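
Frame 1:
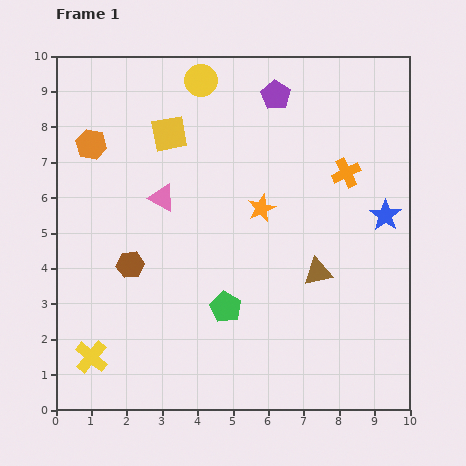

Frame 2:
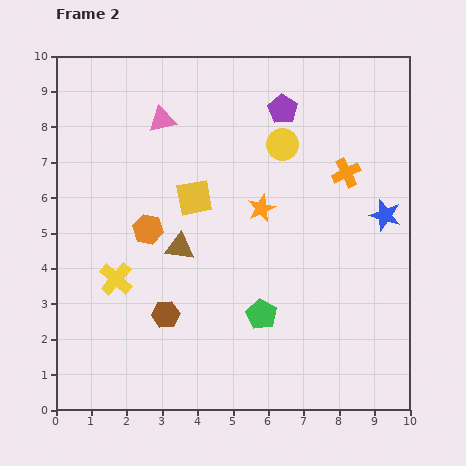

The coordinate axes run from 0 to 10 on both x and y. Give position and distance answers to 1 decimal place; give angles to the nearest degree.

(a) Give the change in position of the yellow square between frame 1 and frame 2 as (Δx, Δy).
(0.7, -1.8)

The yellow square was at (3.2, 7.8) in frame 1 and (3.9, 6.0) in frame 2.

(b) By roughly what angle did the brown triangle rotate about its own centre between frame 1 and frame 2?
18° clockwise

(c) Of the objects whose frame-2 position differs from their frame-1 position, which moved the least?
the purple pentagon

(moved 0.4)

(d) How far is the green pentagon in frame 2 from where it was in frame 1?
1.0

The green pentagon moved from (4.8, 2.9) to (5.8, 2.7), a distance of √(1.0² + 0.2²) ≈ 1.0.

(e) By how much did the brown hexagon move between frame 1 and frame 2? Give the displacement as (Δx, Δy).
(1.0, -1.4)

The brown hexagon was at (2.1, 4.1) in frame 1 and (3.1, 2.7) in frame 2.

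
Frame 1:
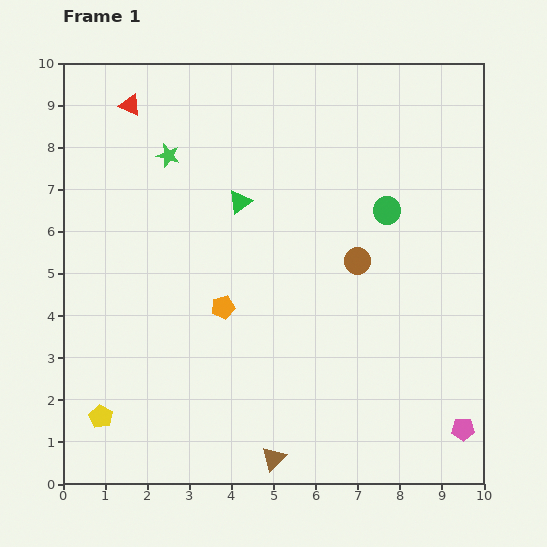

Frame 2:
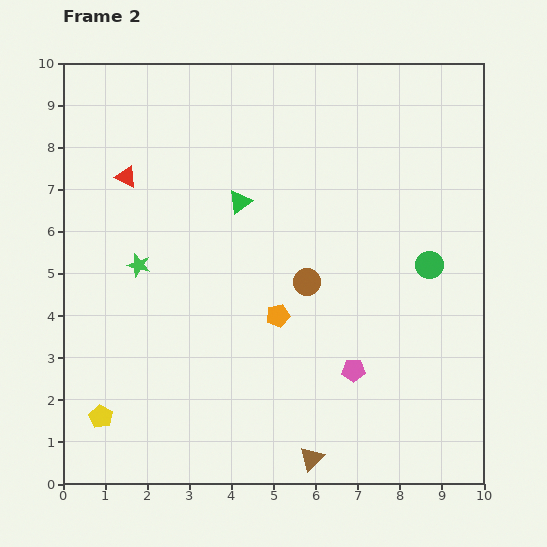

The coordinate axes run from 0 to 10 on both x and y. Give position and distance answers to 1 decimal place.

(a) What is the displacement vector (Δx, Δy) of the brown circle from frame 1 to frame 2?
(-1.2, -0.5)

The brown circle was at (7.0, 5.3) in frame 1 and (5.8, 4.8) in frame 2.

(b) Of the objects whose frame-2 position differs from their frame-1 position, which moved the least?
the brown triangle

(moved 0.9)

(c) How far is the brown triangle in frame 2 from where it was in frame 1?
0.9

The brown triangle moved from (5.0, 0.6) to (5.9, 0.6), a distance of √(0.9² + 0.0²) ≈ 0.9.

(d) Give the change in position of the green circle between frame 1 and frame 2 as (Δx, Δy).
(1.0, -1.3)

The green circle was at (7.7, 6.5) in frame 1 and (8.7, 5.2) in frame 2.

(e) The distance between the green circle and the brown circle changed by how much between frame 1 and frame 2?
+1.5

Distance in frame 1: 1.4. Distance in frame 2: 2.9.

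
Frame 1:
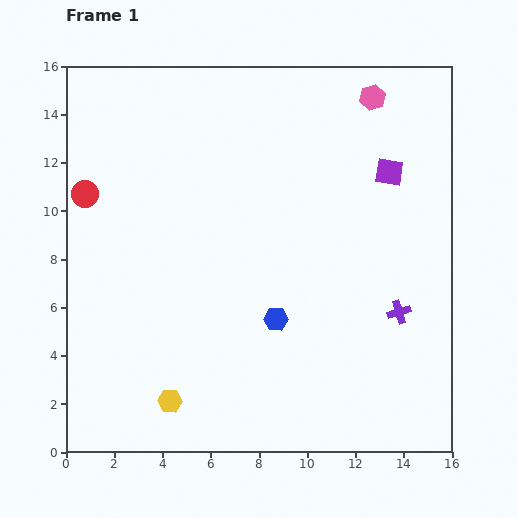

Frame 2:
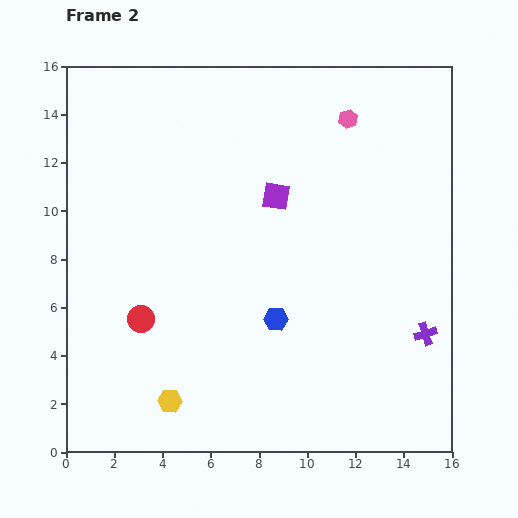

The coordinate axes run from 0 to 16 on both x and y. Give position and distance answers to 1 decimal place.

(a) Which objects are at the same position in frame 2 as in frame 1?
the yellow hexagon, the blue hexagon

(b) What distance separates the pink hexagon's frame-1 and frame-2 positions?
1.3

The pink hexagon moved from (12.7, 14.7) to (11.7, 13.8), a distance of √(1.0² + 0.9²) ≈ 1.3.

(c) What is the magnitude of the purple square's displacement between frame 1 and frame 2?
4.8

The purple square moved from (13.4, 11.6) to (8.7, 10.6), a distance of √(4.7² + 1.0²) ≈ 4.8.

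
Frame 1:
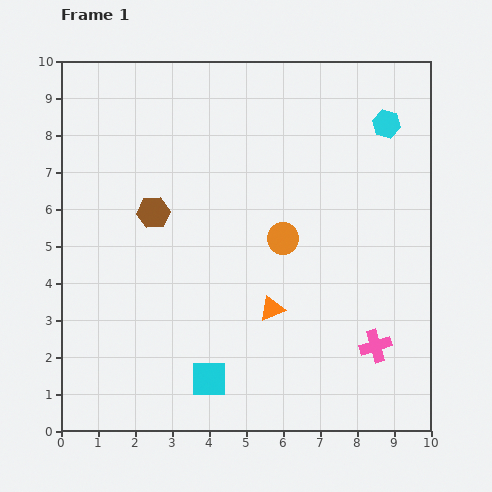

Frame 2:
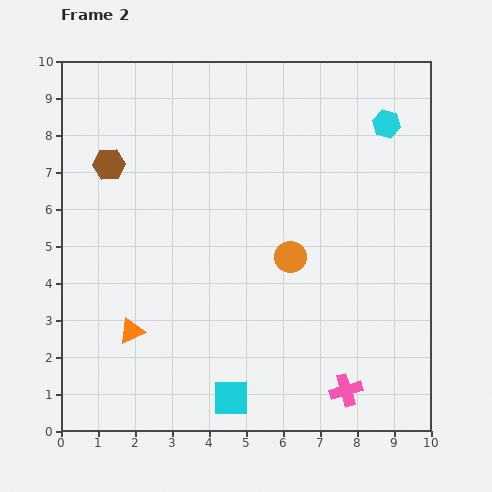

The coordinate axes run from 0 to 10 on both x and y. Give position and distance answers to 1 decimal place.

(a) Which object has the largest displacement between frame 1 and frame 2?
the orange triangle

(moved 3.8; next 1.8)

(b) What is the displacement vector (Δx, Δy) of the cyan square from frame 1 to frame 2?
(0.6, -0.5)

The cyan square was at (4.0, 1.4) in frame 1 and (4.6, 0.9) in frame 2.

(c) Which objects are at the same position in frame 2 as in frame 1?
the cyan hexagon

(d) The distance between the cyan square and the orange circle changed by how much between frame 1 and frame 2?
-0.2

Distance in frame 1: 4.3. Distance in frame 2: 4.1.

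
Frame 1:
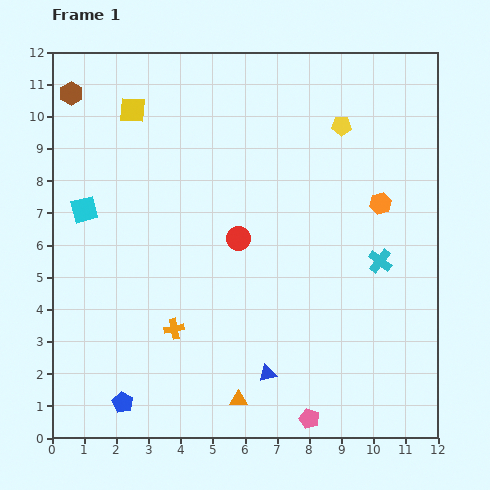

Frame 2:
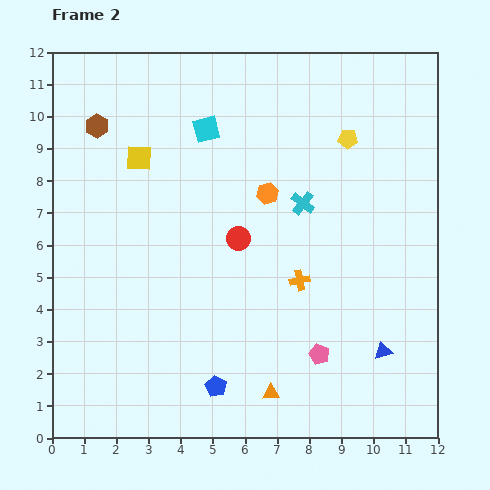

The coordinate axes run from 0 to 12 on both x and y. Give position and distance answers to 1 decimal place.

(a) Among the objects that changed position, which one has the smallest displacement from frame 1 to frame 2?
the yellow pentagon

(moved 0.4)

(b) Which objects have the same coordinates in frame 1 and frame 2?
the red circle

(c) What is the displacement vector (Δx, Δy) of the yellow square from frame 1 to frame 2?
(0.2, -1.5)

The yellow square was at (2.5, 10.2) in frame 1 and (2.7, 8.7) in frame 2.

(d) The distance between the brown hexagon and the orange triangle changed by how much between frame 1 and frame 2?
-0.9

Distance in frame 1: 10.8. Distance in frame 2: 9.9.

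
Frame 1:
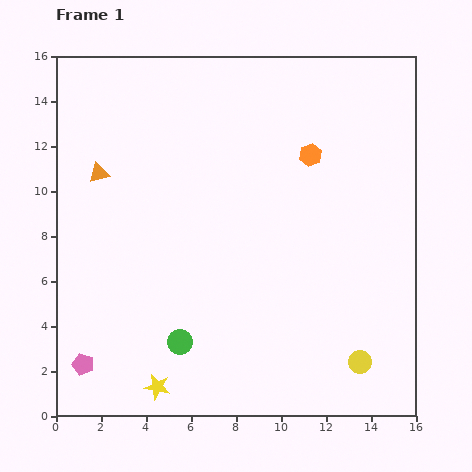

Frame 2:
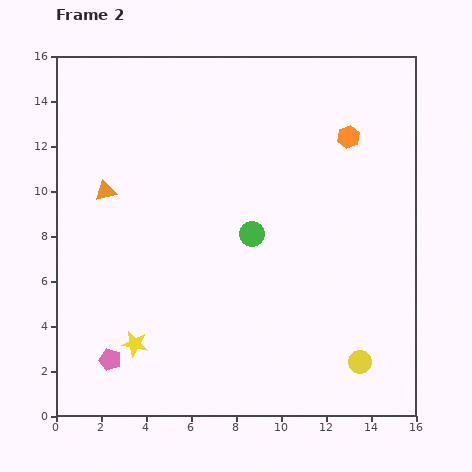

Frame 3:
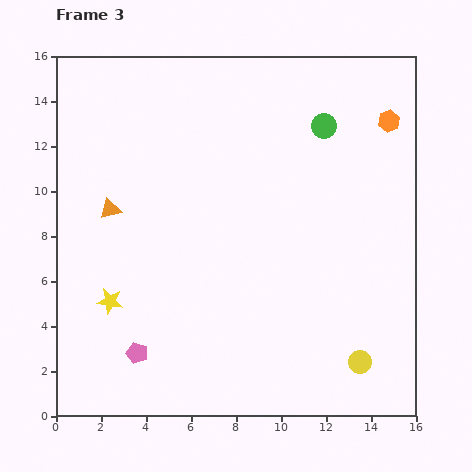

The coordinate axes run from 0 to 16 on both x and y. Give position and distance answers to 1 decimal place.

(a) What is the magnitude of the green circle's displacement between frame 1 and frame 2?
5.8

The green circle moved from (5.5, 3.3) to (8.7, 8.1), a distance of √(3.2² + 4.8²) ≈ 5.8.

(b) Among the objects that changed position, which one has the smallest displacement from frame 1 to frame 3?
the orange triangle

(moved 1.7)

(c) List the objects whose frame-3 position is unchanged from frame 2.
the yellow circle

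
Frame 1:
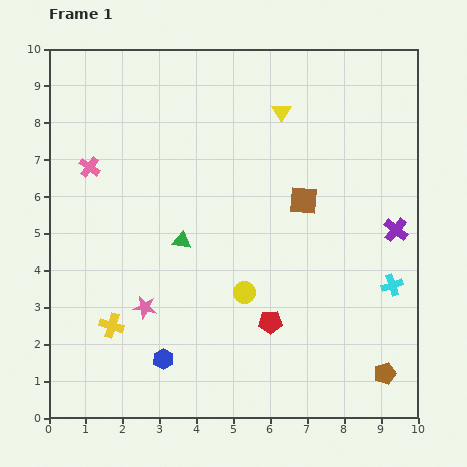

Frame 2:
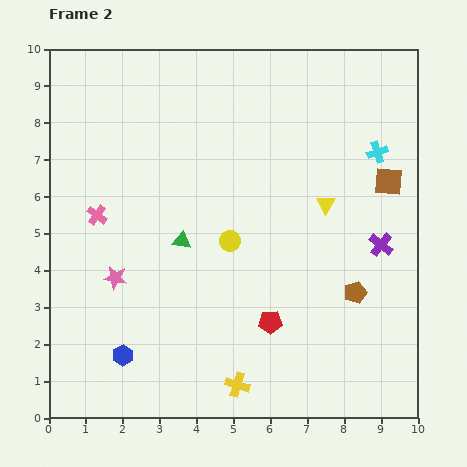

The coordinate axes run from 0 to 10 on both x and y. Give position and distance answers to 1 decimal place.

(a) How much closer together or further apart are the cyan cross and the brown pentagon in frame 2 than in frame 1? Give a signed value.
+1.4

Distance in frame 1: 2.4. Distance in frame 2: 3.8.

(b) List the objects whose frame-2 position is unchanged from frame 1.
the green triangle, the red pentagon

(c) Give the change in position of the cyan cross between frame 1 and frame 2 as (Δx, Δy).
(-0.4, 3.6)

The cyan cross was at (9.3, 3.6) in frame 1 and (8.9, 7.2) in frame 2.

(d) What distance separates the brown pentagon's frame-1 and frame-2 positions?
2.3

The brown pentagon moved from (9.1, 1.2) to (8.3, 3.4), a distance of √(0.8² + 2.2²) ≈ 2.3.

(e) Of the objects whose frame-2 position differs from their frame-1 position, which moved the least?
the purple cross

(moved 0.6)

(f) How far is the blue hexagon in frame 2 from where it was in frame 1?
1.1

The blue hexagon moved from (3.1, 1.6) to (2.0, 1.7), a distance of √(1.1² + 0.1²) ≈ 1.1.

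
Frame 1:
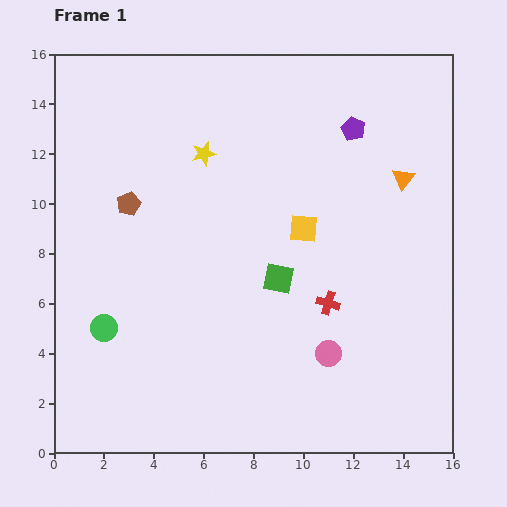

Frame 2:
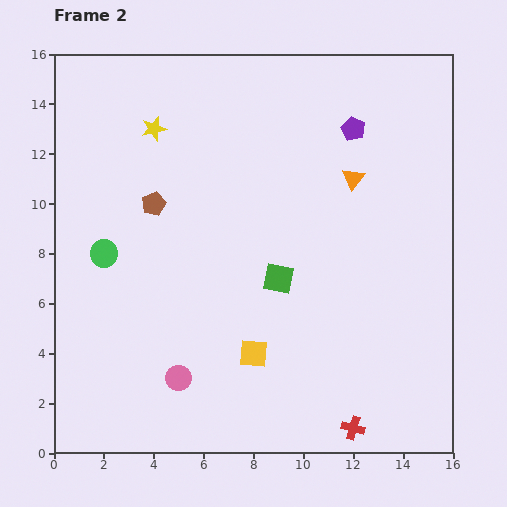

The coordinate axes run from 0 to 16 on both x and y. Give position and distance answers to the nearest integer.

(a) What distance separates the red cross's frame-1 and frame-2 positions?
5

The red cross moved from (11, 6) to (12, 1), a distance of √(1² + 5²) ≈ 5.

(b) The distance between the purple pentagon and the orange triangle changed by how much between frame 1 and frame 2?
-1

Distance in frame 1: 3. Distance in frame 2: 2.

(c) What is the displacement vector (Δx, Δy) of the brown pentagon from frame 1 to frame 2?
(1, 0)

The brown pentagon was at (3, 10) in frame 1 and (4, 10) in frame 2.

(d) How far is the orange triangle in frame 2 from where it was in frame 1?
2

The orange triangle moved from (14, 11) to (12, 11), a distance of √(2² + 0²) ≈ 2.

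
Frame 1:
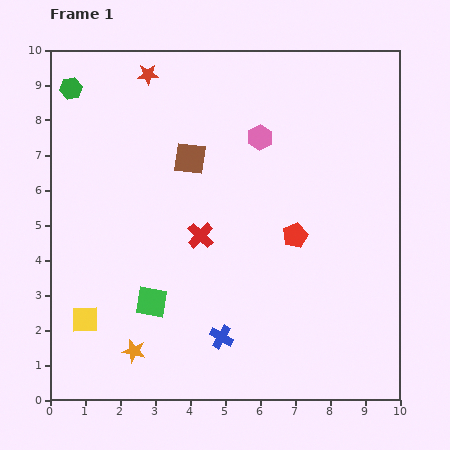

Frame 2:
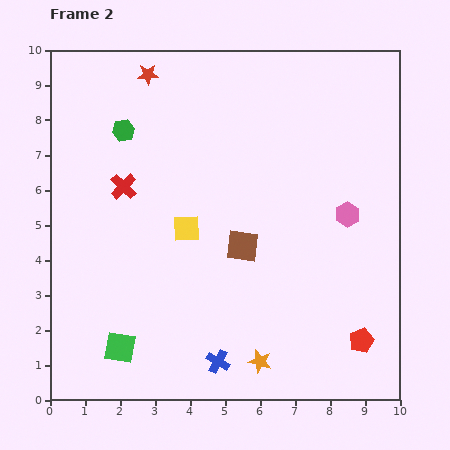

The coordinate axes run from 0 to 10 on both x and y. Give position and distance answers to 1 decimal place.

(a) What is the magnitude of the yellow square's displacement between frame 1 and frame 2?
3.9

The yellow square moved from (1.0, 2.3) to (3.9, 4.9), a distance of √(2.9² + 2.6²) ≈ 3.9.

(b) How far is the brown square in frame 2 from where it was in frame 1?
2.9

The brown square moved from (4.0, 6.9) to (5.5, 4.4), a distance of √(1.5² + 2.5²) ≈ 2.9.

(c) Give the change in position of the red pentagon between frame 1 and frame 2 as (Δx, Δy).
(1.9, -3.0)

The red pentagon was at (7.0, 4.7) in frame 1 and (8.9, 1.7) in frame 2.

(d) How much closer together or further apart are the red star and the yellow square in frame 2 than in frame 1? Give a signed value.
-2.7

Distance in frame 1: 7.2. Distance in frame 2: 4.5.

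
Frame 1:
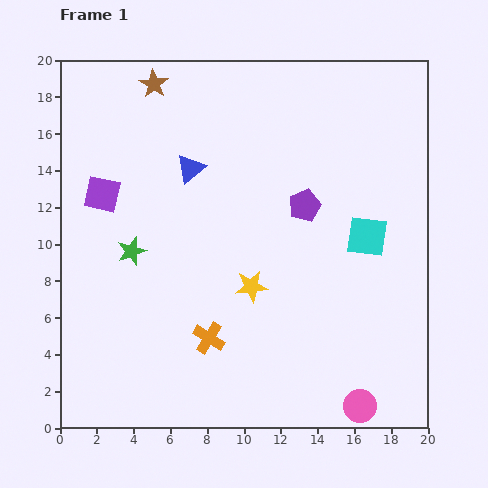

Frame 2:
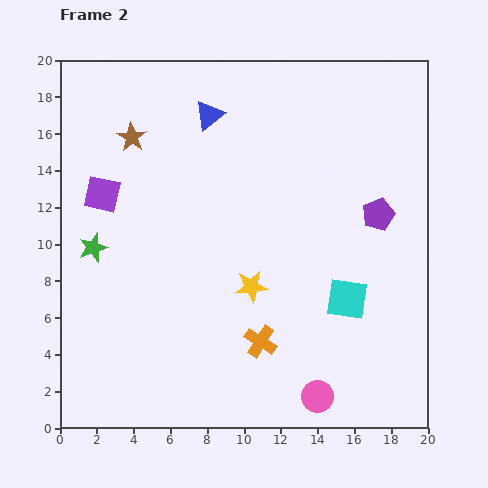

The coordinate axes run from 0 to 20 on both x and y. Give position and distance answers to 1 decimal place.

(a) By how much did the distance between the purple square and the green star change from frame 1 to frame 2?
-0.6

Distance in frame 1: 3.5. Distance in frame 2: 2.9.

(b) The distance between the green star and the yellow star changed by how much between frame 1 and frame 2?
+2.1

Distance in frame 1: 6.8. Distance in frame 2: 8.9.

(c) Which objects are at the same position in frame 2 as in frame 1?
the yellow star, the purple square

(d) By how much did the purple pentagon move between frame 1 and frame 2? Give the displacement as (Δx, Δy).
(4.0, -0.5)

The purple pentagon was at (13.3, 12.1) in frame 1 and (17.3, 11.6) in frame 2.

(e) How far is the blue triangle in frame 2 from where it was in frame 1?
3.1

The blue triangle moved from (7.1, 14.1) to (8.1, 17.0), a distance of √(1.0² + 2.9²) ≈ 3.1.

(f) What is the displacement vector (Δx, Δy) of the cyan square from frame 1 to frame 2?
(-1.1, -3.4)

The cyan square was at (16.7, 10.4) in frame 1 and (15.6, 7.0) in frame 2.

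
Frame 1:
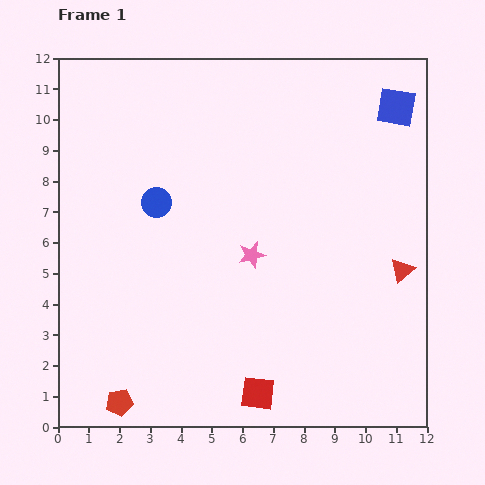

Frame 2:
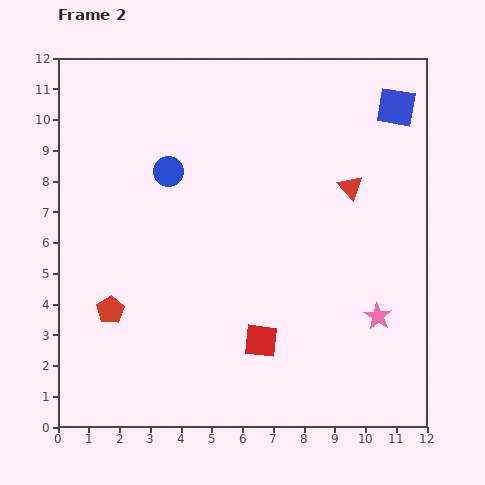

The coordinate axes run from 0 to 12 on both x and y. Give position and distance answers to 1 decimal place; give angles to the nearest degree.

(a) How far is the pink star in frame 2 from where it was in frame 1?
4.6

The pink star moved from (6.3, 5.6) to (10.4, 3.6), a distance of √(4.1² + 2.0²) ≈ 4.6.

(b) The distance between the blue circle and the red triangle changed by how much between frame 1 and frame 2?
-2.4

Distance in frame 1: 8.3. Distance in frame 2: 5.9.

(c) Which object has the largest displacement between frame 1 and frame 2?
the pink star

(moved 4.6; next 3.2)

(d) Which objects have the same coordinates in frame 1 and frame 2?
the blue square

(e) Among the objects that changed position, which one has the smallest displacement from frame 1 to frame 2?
the blue circle

(moved 1.1)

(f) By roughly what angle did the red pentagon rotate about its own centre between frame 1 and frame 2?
24° counter-clockwise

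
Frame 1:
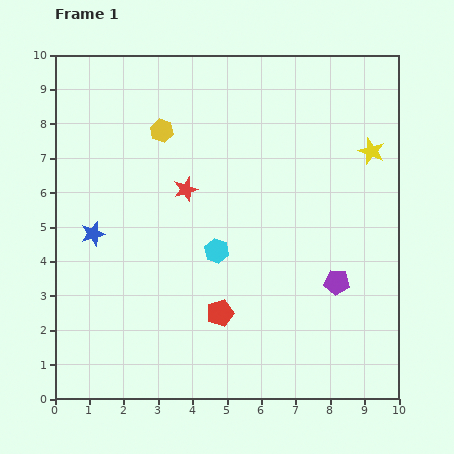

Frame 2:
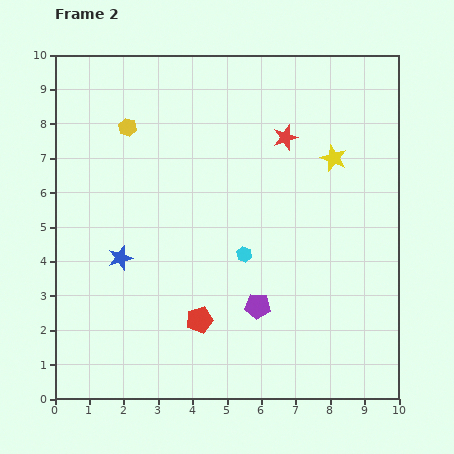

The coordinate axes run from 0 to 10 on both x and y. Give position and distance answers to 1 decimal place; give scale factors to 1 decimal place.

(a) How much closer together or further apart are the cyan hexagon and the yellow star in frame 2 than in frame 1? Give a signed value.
-1.6

Distance in frame 1: 5.4. Distance in frame 2: 3.8.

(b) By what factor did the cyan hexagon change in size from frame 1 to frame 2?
0.6×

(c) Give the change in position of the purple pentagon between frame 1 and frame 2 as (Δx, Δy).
(-2.3, -0.7)

The purple pentagon was at (8.2, 3.4) in frame 1 and (5.9, 2.7) in frame 2.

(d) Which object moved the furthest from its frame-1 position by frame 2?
the red star

(moved 3.3; next 2.4)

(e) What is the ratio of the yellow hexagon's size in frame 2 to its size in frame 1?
0.8×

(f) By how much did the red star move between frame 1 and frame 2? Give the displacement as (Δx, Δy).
(2.9, 1.5)

The red star was at (3.8, 6.1) in frame 1 and (6.7, 7.6) in frame 2.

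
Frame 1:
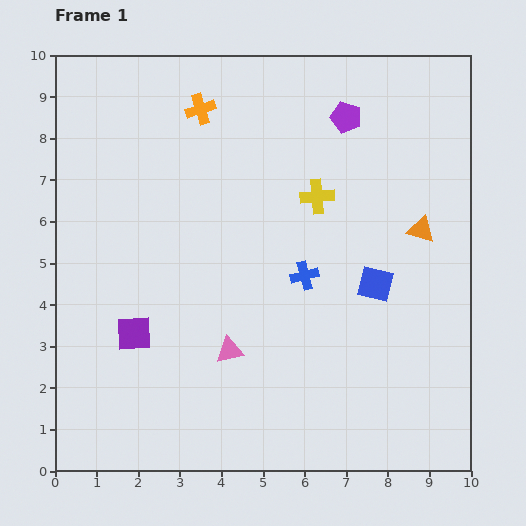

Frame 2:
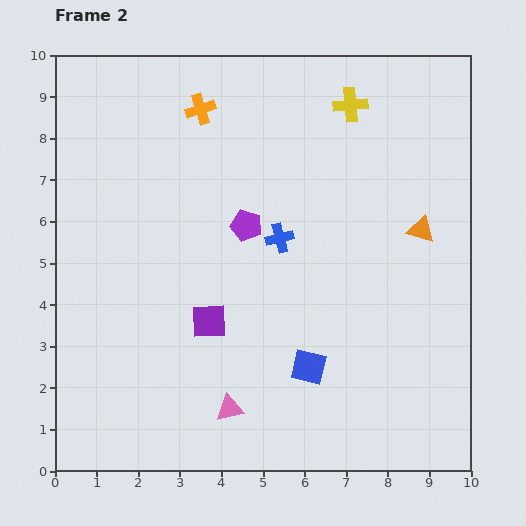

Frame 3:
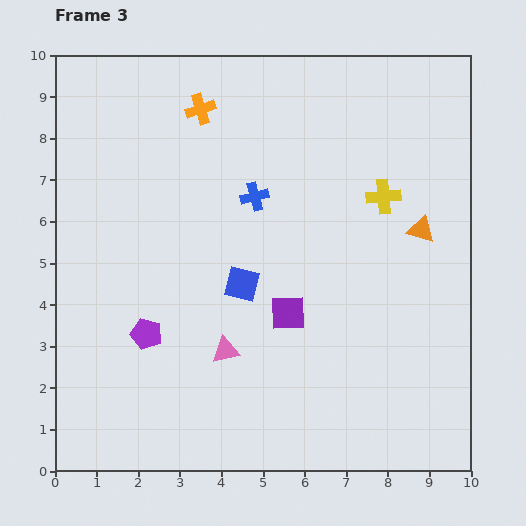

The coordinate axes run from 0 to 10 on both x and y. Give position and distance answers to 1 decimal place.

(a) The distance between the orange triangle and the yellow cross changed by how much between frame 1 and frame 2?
+0.8

Distance in frame 1: 2.6. Distance in frame 2: 3.4.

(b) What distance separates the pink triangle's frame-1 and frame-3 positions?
0.1

The pink triangle moved from (4.2, 2.9) to (4.1, 2.9), a distance of √(0.1² + 0.0²) ≈ 0.1.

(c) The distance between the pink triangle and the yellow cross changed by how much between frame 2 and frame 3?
-2.6

Distance in frame 2: 7.9. Distance in frame 3: 5.3.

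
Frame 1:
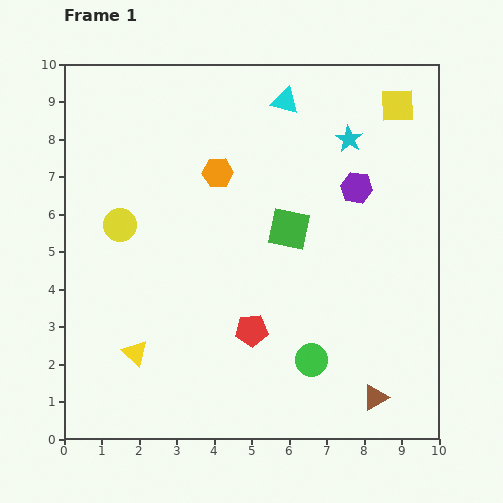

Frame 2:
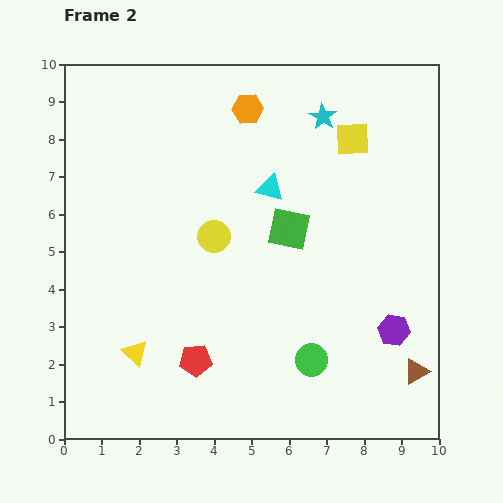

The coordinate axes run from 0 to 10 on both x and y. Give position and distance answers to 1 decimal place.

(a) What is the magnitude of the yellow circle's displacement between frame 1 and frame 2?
2.5

The yellow circle moved from (1.5, 5.7) to (4.0, 5.4), a distance of √(2.5² + 0.3²) ≈ 2.5.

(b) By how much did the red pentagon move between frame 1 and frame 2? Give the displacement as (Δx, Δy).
(-1.5, -0.8)

The red pentagon was at (5.0, 2.9) in frame 1 and (3.5, 2.1) in frame 2.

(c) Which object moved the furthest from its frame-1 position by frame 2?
the purple hexagon

(moved 3.9; next 2.5)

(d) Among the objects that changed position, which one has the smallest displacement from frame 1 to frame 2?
the cyan star

(moved 0.9)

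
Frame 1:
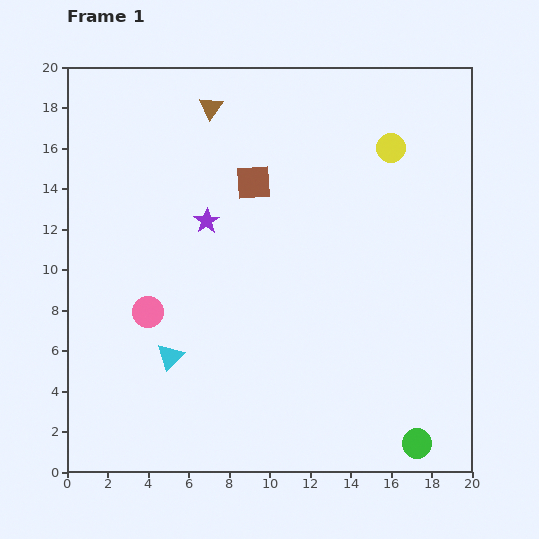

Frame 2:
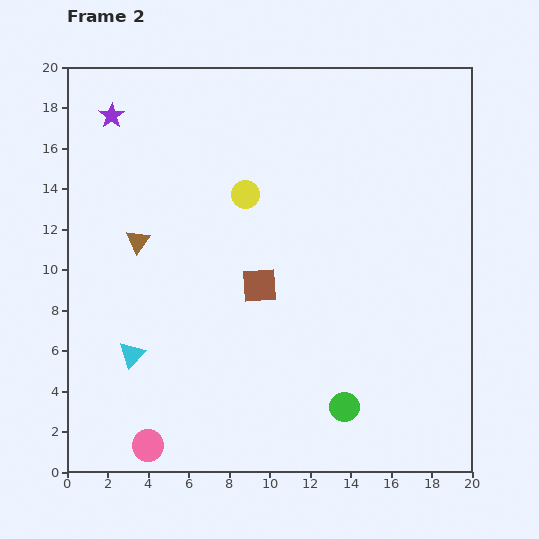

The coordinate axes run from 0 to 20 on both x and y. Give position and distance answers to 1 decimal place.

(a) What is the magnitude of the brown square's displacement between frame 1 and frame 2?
5.1

The brown square moved from (9.2, 14.3) to (9.5, 9.2), a distance of √(0.3² + 5.1²) ≈ 5.1.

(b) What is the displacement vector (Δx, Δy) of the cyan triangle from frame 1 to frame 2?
(-1.9, 0.1)

The cyan triangle was at (5.1, 5.7) in frame 1 and (3.2, 5.8) in frame 2.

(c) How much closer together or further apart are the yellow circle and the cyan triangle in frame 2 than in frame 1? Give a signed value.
-5.3

Distance in frame 1: 15.0. Distance in frame 2: 9.7.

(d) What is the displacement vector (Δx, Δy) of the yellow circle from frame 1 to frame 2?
(-7.2, -2.3)

The yellow circle was at (16.0, 16.0) in frame 1 and (8.8, 13.7) in frame 2.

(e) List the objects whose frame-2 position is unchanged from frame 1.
none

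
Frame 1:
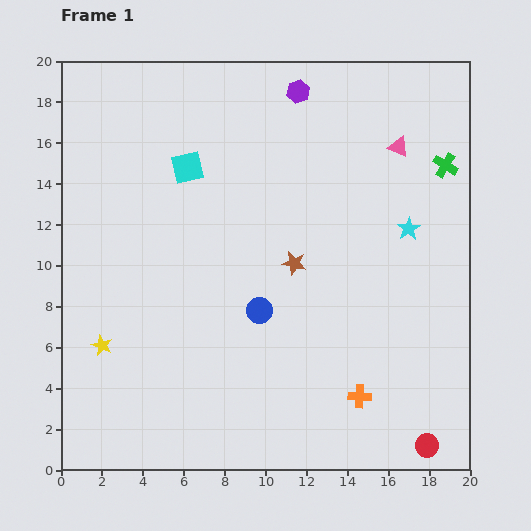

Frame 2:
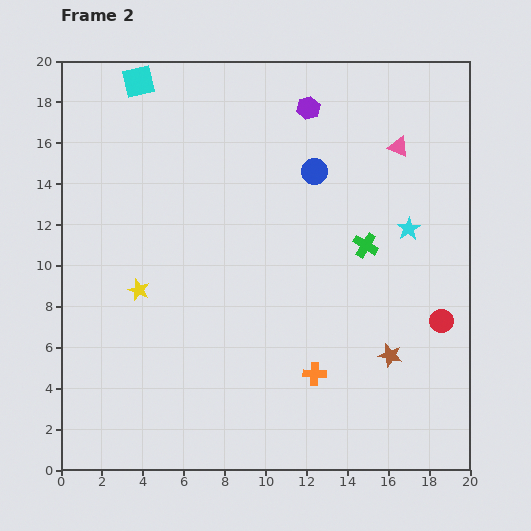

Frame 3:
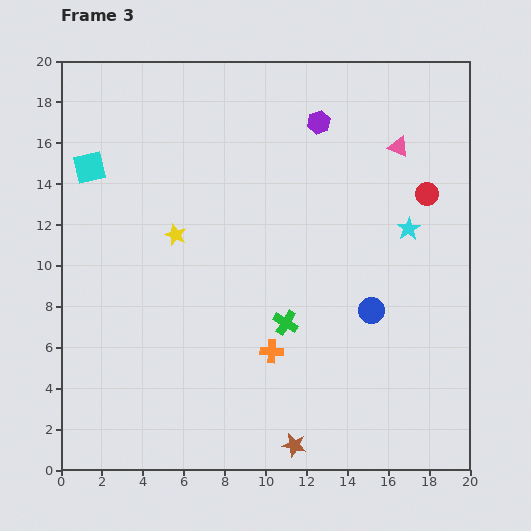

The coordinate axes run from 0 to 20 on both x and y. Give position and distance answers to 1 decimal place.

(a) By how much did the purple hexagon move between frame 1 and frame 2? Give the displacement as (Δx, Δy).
(0.5, -0.8)

The purple hexagon was at (11.6, 18.5) in frame 1 and (12.1, 17.7) in frame 2.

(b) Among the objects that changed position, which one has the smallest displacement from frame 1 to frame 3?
the purple hexagon

(moved 1.8)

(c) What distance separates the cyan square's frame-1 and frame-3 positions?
4.8

The cyan square moved from (6.2, 14.8) to (1.4, 14.8), a distance of √(4.8² + 0.0²) ≈ 4.8.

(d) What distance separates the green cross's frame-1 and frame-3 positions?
11.0

The green cross moved from (18.8, 14.9) to (11.0, 7.2), a distance of √(7.8² + 7.7²) ≈ 11.0.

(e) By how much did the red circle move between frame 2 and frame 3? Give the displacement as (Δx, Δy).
(-0.7, 6.2)

The red circle was at (18.6, 7.3) in frame 2 and (17.9, 13.5) in frame 3.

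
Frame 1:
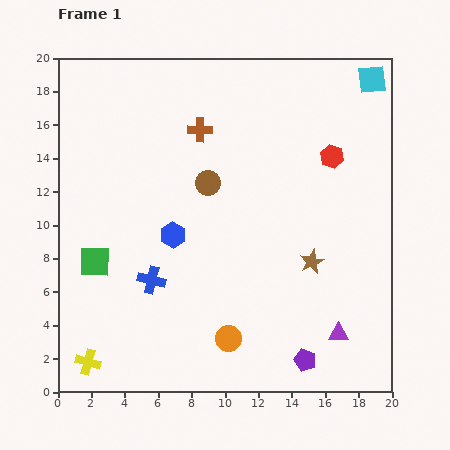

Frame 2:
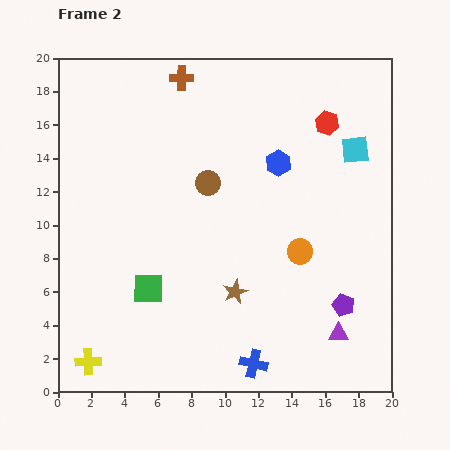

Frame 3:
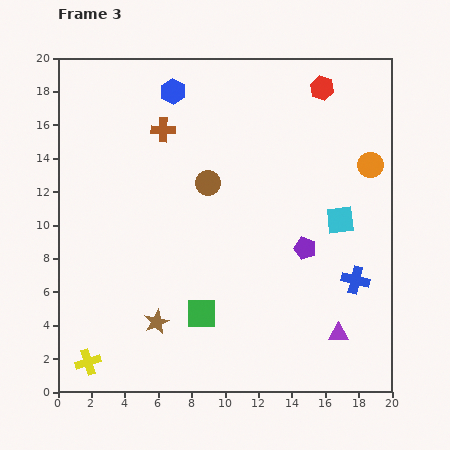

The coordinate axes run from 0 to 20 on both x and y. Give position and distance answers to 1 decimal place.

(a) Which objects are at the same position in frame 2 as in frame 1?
the brown circle, the yellow cross, the purple triangle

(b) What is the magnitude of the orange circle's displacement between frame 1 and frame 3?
13.4

The orange circle moved from (10.2, 3.2) to (18.7, 13.6), a distance of √(8.5² + 10.4²) ≈ 13.4.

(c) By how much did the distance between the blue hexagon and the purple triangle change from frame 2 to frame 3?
+6.8

Distance in frame 2: 10.8. Distance in frame 3: 17.6.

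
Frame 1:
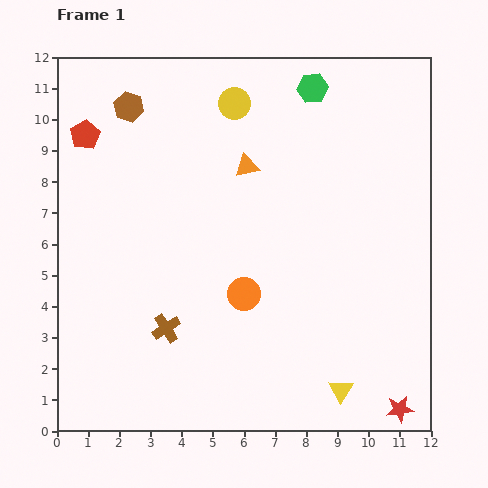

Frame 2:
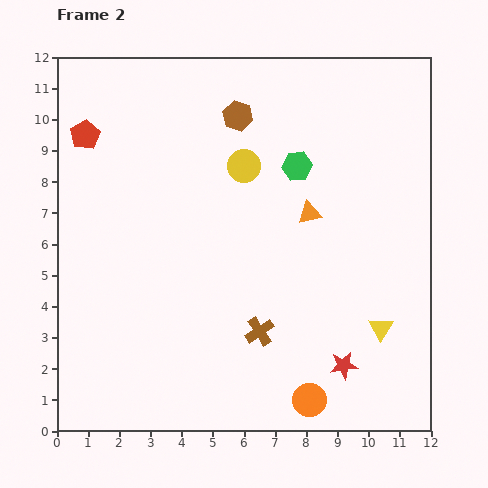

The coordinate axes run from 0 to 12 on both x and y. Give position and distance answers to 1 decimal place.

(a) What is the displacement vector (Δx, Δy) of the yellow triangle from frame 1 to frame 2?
(1.3, 2.0)

The yellow triangle was at (9.1, 1.3) in frame 1 and (10.4, 3.3) in frame 2.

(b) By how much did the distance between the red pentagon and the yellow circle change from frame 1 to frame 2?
+0.3

Distance in frame 1: 4.9. Distance in frame 2: 5.2.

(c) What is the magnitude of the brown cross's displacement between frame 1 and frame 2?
3.0

The brown cross moved from (3.5, 3.3) to (6.5, 3.2), a distance of √(3.0² + 0.1²) ≈ 3.0.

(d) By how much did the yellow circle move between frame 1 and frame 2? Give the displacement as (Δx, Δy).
(0.3, -2.0)

The yellow circle was at (5.7, 10.5) in frame 1 and (6.0, 8.5) in frame 2.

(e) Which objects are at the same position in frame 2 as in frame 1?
the red pentagon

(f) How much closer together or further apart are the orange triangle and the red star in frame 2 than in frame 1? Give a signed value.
-4.2

Distance in frame 1: 9.2. Distance in frame 2: 5.0.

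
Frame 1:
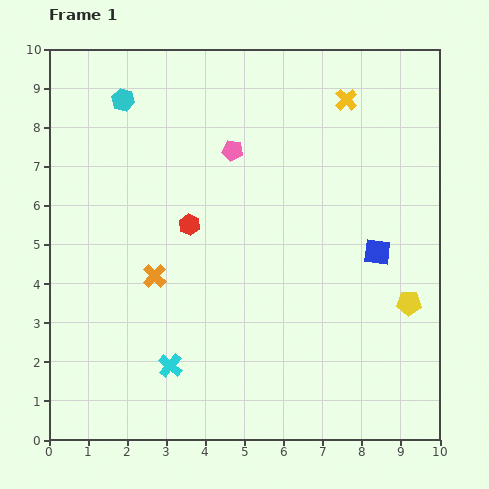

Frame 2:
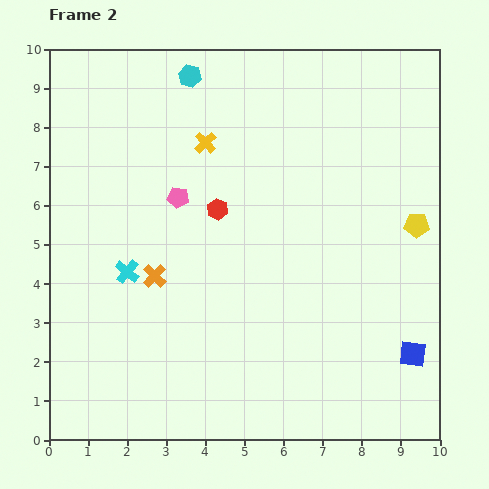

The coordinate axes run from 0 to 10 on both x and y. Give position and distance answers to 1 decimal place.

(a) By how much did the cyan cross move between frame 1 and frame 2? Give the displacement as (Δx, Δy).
(-1.1, 2.4)

The cyan cross was at (3.1, 1.9) in frame 1 and (2.0, 4.3) in frame 2.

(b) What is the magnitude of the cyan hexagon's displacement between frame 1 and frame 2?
1.8

The cyan hexagon moved from (1.9, 8.7) to (3.6, 9.3), a distance of √(1.7² + 0.6²) ≈ 1.8.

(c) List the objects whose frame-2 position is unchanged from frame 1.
the orange cross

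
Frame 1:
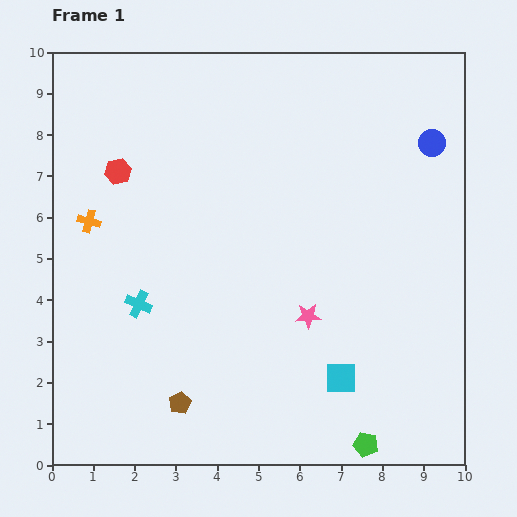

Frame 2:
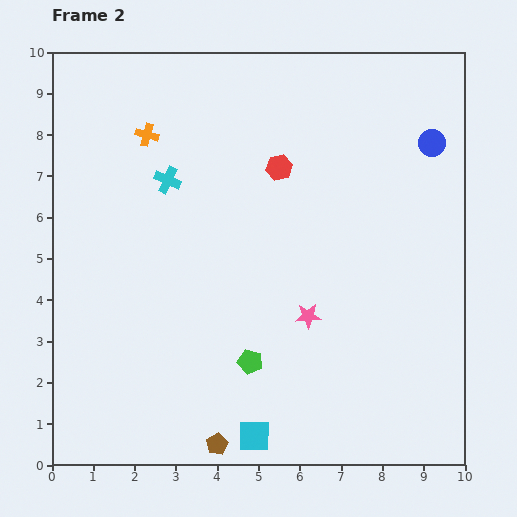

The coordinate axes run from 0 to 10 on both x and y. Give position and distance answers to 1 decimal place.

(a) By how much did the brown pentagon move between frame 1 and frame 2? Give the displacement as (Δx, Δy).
(0.9, -1.0)

The brown pentagon was at (3.1, 1.5) in frame 1 and (4.0, 0.5) in frame 2.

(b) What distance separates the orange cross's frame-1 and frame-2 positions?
2.5

The orange cross moved from (0.9, 5.9) to (2.3, 8.0), a distance of √(1.4² + 2.1²) ≈ 2.5.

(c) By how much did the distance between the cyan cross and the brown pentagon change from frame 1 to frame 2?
+3.9

Distance in frame 1: 2.6. Distance in frame 2: 6.5.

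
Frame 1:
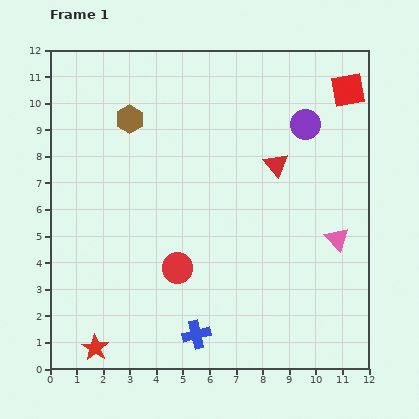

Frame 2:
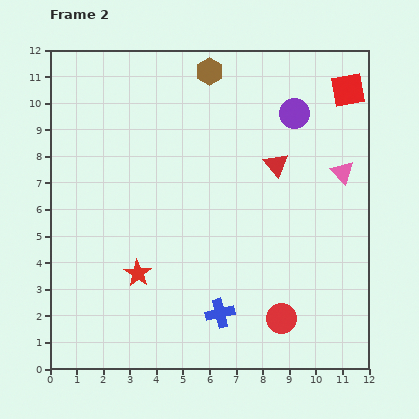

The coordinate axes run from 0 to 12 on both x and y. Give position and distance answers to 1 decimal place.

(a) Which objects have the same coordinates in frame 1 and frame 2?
the red square, the red triangle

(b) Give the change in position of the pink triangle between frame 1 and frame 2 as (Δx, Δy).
(0.2, 2.5)

The pink triangle was at (10.8, 4.9) in frame 1 and (11.0, 7.4) in frame 2.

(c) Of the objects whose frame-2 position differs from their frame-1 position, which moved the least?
the purple circle

(moved 0.6)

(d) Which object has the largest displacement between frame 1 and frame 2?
the red circle

(moved 4.3; next 3.5)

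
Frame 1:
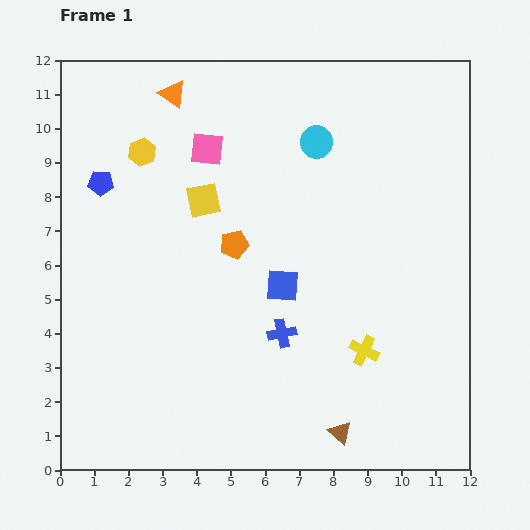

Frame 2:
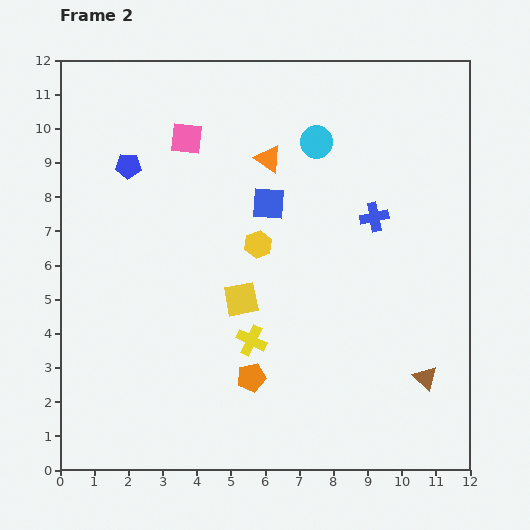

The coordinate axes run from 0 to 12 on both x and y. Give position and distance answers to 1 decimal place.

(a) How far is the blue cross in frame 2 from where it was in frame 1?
4.3

The blue cross moved from (6.5, 4.0) to (9.2, 7.4), a distance of √(2.7² + 3.4²) ≈ 4.3.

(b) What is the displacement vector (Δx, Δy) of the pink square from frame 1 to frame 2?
(-0.6, 0.3)

The pink square was at (4.3, 9.4) in frame 1 and (3.7, 9.7) in frame 2.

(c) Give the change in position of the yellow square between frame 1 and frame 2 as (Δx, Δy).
(1.1, -2.9)

The yellow square was at (4.2, 7.9) in frame 1 and (5.3, 5.0) in frame 2.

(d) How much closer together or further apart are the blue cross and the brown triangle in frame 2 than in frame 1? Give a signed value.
+1.5

Distance in frame 1: 3.4. Distance in frame 2: 4.9.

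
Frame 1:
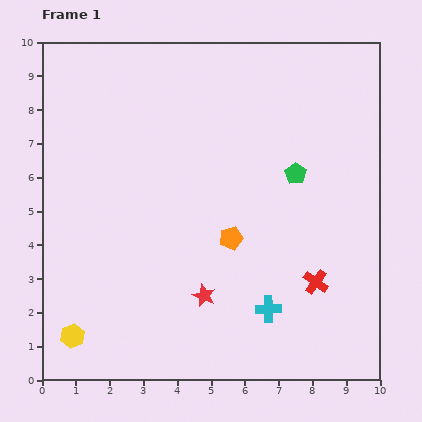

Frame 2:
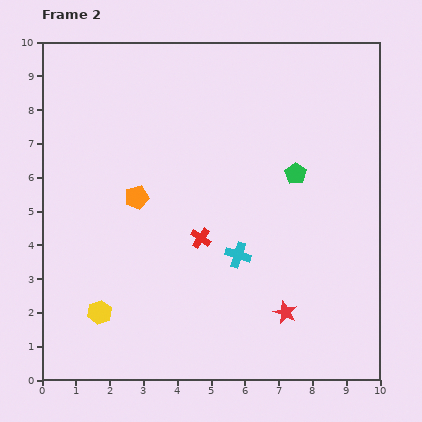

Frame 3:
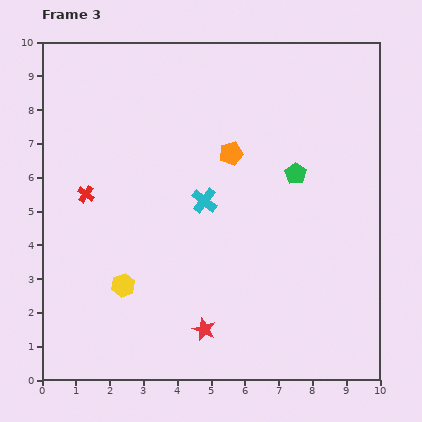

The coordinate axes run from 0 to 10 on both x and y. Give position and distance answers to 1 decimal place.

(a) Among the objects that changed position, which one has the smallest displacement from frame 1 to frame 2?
the yellow hexagon

(moved 1.1)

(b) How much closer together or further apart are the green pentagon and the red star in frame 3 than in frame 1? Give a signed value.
+0.8

Distance in frame 1: 4.5. Distance in frame 3: 5.3.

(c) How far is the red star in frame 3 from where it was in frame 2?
2.5

The red star moved from (7.2, 2.0) to (4.8, 1.5), a distance of √(2.4² + 0.5²) ≈ 2.5.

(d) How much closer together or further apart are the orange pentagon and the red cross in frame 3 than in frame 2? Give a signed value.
+2.3

Distance in frame 2: 2.2. Distance in frame 3: 4.5.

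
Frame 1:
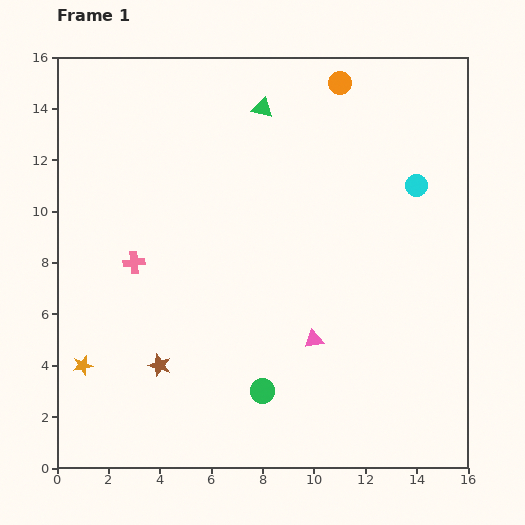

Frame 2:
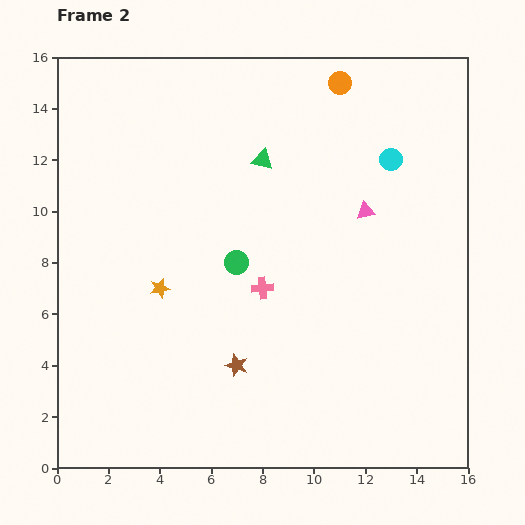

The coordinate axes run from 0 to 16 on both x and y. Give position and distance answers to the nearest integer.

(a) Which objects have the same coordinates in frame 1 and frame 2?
the orange circle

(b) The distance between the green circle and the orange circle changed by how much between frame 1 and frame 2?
-4

Distance in frame 1: 12. Distance in frame 2: 8.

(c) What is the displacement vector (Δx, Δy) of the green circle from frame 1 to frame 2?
(-1, 5)

The green circle was at (8, 3) in frame 1 and (7, 8) in frame 2.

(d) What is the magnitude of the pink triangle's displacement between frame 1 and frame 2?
5

The pink triangle moved from (10, 5) to (12, 10), a distance of √(2² + 5²) ≈ 5.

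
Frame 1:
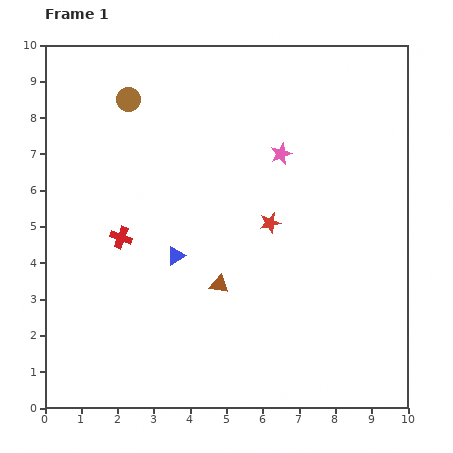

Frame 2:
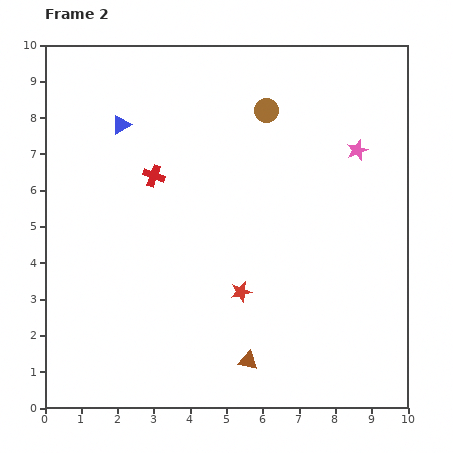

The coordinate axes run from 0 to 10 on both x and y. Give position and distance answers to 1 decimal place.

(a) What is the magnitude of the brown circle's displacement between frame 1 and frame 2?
3.8

The brown circle moved from (2.3, 8.5) to (6.1, 8.2), a distance of √(3.8² + 0.3²) ≈ 3.8.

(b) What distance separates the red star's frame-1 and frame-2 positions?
2.1

The red star moved from (6.2, 5.1) to (5.4, 3.2), a distance of √(0.8² + 1.9²) ≈ 2.1.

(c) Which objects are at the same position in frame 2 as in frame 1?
none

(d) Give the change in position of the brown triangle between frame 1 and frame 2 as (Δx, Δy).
(0.8, -2.1)

The brown triangle was at (4.8, 3.4) in frame 1 and (5.6, 1.3) in frame 2.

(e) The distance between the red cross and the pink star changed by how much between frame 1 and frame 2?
+0.6

Distance in frame 1: 5.0. Distance in frame 2: 5.6.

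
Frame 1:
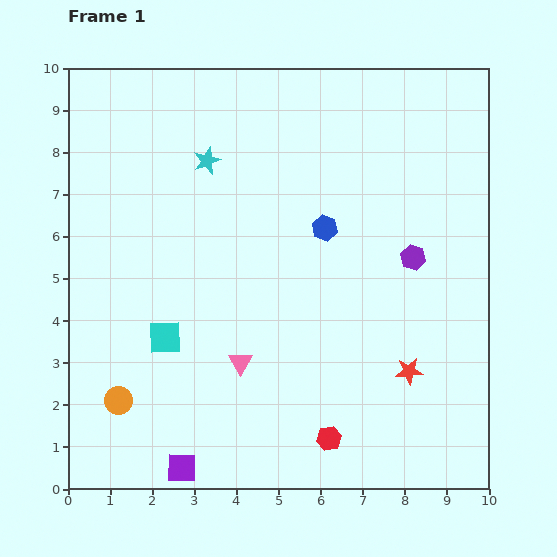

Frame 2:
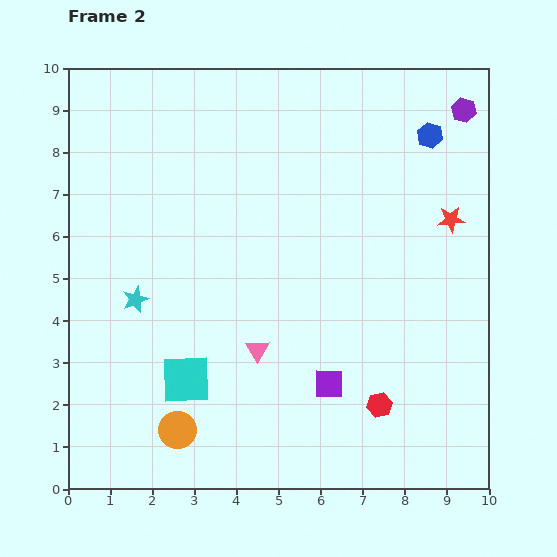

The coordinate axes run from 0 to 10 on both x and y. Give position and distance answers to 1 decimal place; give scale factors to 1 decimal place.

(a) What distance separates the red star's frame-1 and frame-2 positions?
3.7

The red star moved from (8.1, 2.8) to (9.1, 6.4), a distance of √(1.0² + 3.6²) ≈ 3.7.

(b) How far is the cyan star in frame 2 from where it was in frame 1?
3.7

The cyan star moved from (3.3, 7.8) to (1.6, 4.5), a distance of √(1.7² + 3.3²) ≈ 3.7.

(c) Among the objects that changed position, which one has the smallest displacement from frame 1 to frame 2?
the pink triangle

(moved 0.5)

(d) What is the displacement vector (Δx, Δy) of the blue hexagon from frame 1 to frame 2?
(2.5, 2.2)

The blue hexagon was at (6.1, 6.2) in frame 1 and (8.6, 8.4) in frame 2.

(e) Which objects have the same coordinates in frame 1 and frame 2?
none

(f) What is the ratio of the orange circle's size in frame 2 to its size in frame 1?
1.4×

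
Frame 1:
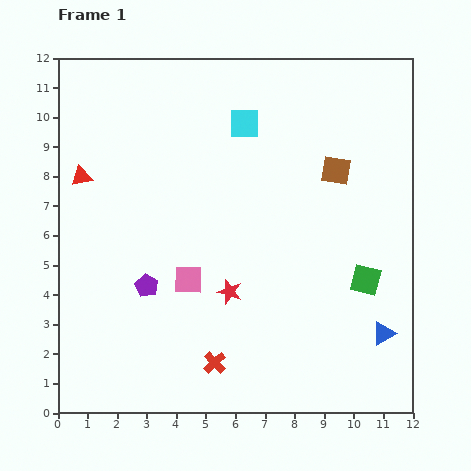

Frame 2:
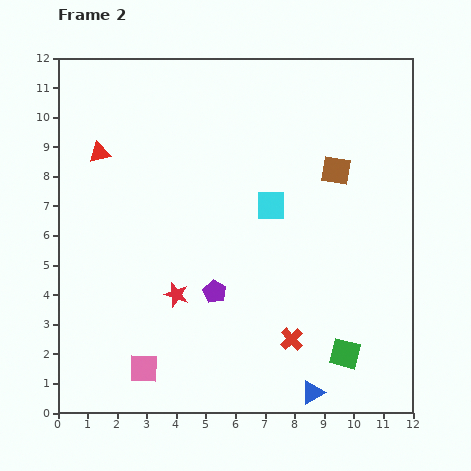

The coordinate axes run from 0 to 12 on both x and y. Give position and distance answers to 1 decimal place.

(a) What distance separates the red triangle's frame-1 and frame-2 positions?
1.0

The red triangle moved from (0.8, 8.0) to (1.4, 8.8), a distance of √(0.6² + 0.8²) ≈ 1.0.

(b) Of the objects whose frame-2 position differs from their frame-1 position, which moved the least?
the red triangle

(moved 1.0)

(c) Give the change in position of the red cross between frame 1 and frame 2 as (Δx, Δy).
(2.6, 0.8)

The red cross was at (5.3, 1.7) in frame 1 and (7.9, 2.5) in frame 2.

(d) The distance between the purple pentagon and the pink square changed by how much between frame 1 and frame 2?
+2.1

Distance in frame 1: 1.4. Distance in frame 2: 3.5.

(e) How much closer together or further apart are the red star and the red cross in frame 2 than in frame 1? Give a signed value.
+1.7

Distance in frame 1: 2.5. Distance in frame 2: 4.2.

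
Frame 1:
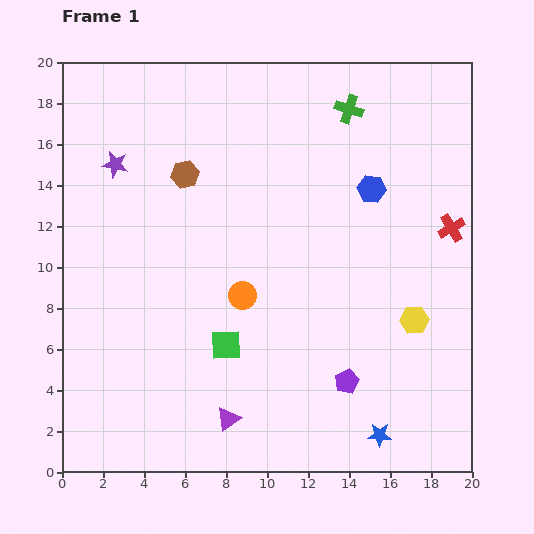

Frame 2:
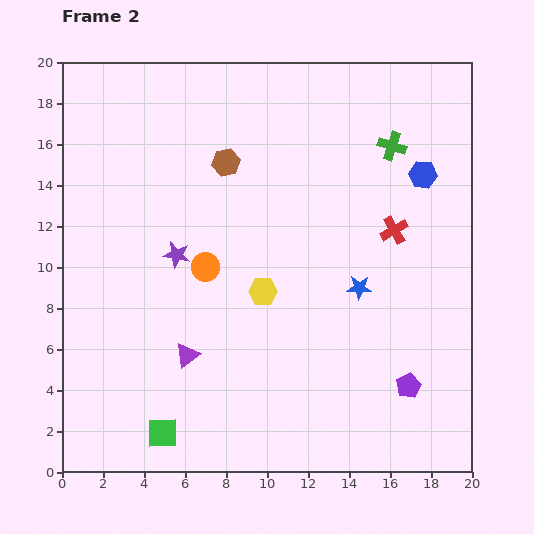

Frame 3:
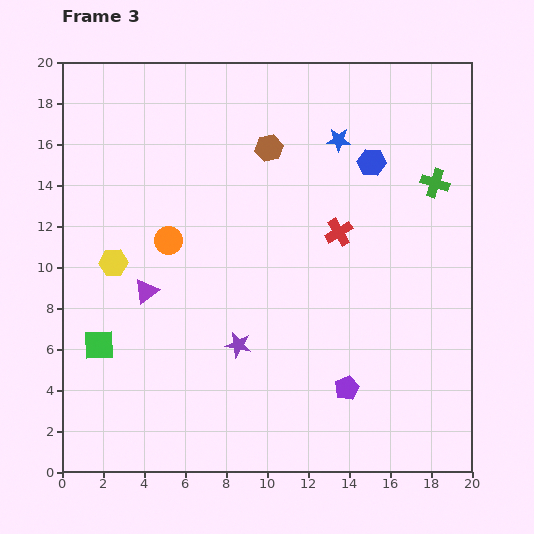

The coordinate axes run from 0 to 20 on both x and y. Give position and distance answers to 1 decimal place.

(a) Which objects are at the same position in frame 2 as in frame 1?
none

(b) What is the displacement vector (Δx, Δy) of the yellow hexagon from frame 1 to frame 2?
(-7.4, 1.4)

The yellow hexagon was at (17.2, 7.4) in frame 1 and (9.8, 8.8) in frame 2.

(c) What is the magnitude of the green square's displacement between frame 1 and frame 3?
6.2

The green square moved from (8.0, 6.2) to (1.8, 6.2), a distance of √(6.2² + 0.0²) ≈ 6.2.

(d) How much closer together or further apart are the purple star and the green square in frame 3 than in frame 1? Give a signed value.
-3.5

Distance in frame 1: 10.3. Distance in frame 3: 6.8.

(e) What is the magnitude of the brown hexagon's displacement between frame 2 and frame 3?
2.2

The brown hexagon moved from (8.0, 15.1) to (10.1, 15.8), a distance of √(2.1² + 0.7²) ≈ 2.2.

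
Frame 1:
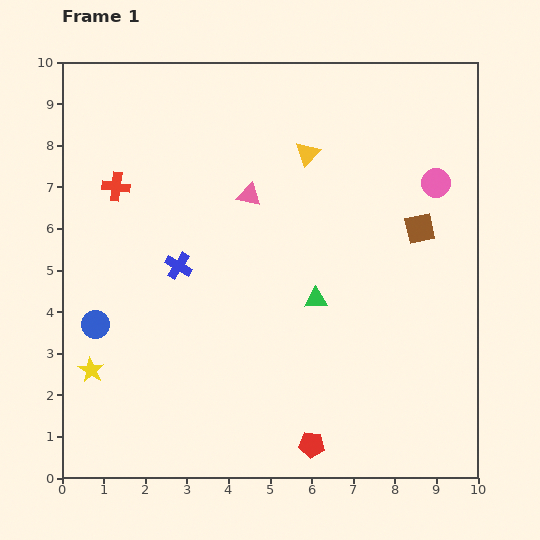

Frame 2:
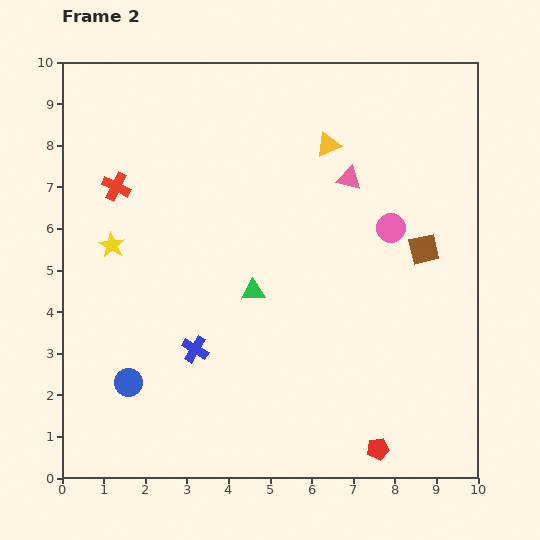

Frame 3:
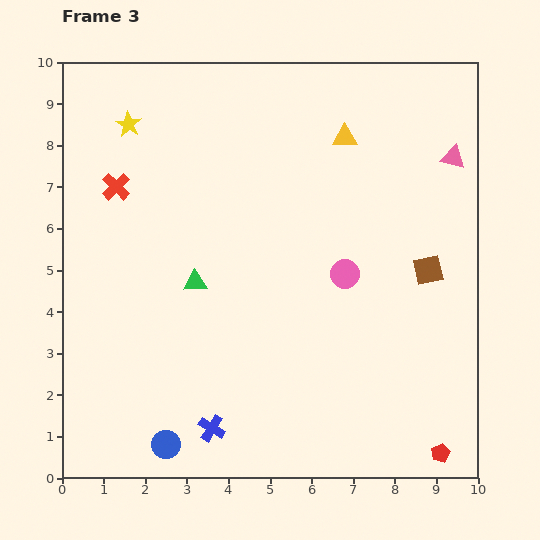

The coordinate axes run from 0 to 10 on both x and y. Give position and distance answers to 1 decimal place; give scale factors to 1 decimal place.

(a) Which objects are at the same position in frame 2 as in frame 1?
the red cross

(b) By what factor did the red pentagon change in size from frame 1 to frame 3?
0.7×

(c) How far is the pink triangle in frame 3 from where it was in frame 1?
5.0

The pink triangle moved from (4.5, 6.8) to (9.4, 7.7), a distance of √(4.9² + 0.9²) ≈ 5.0.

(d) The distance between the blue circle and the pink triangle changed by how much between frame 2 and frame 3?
+2.6

Distance in frame 2: 7.2. Distance in frame 3: 9.8.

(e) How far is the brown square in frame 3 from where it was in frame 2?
0.5

The brown square moved from (8.7, 5.5) to (8.8, 5.0), a distance of √(0.1² + 0.5²) ≈ 0.5.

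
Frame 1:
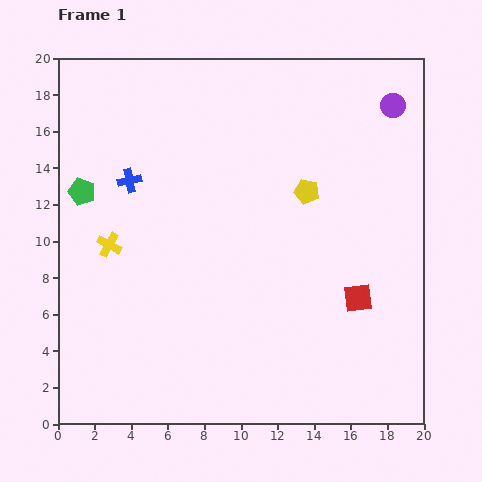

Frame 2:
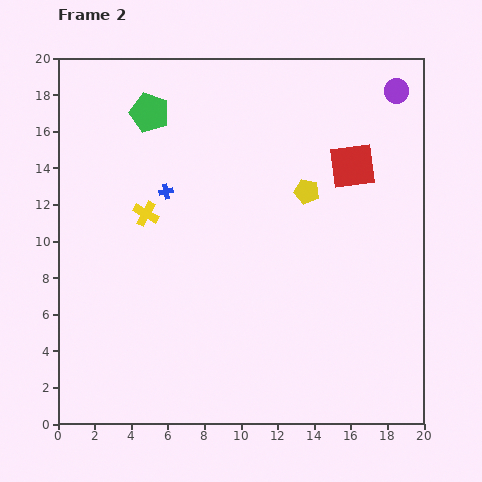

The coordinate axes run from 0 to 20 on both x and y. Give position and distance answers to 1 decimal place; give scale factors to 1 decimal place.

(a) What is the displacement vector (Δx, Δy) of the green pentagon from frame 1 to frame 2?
(3.7, 4.3)

The green pentagon was at (1.3, 12.7) in frame 1 and (5.0, 17.0) in frame 2.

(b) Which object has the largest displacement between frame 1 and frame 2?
the red square

(moved 7.2; next 5.7)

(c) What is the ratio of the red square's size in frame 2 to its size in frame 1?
1.6×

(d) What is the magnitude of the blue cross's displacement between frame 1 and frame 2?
2.1

The blue cross moved from (3.9, 13.3) to (5.9, 12.7), a distance of √(2.0² + 0.6²) ≈ 2.1.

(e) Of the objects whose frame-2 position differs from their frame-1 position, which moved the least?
the purple circle

(moved 0.8)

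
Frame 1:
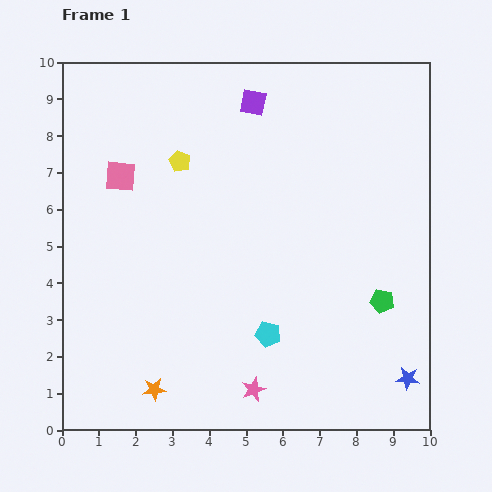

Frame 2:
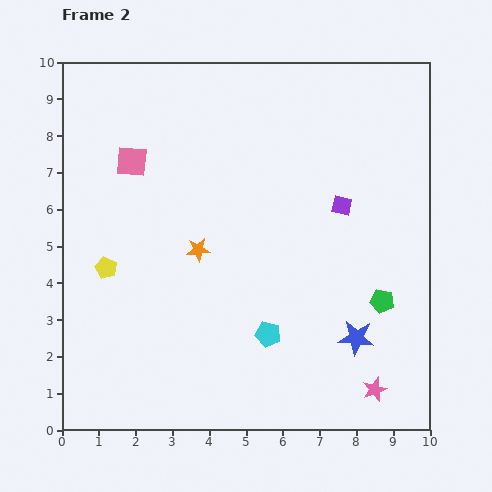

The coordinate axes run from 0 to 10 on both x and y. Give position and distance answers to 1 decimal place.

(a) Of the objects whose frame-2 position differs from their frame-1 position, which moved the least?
the pink square

(moved 0.5)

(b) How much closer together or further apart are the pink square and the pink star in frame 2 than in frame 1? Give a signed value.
+2.3

Distance in frame 1: 6.8. Distance in frame 2: 9.1.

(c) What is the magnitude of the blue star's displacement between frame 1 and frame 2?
1.8

The blue star moved from (9.4, 1.4) to (8.0, 2.5), a distance of √(1.4² + 1.1²) ≈ 1.8.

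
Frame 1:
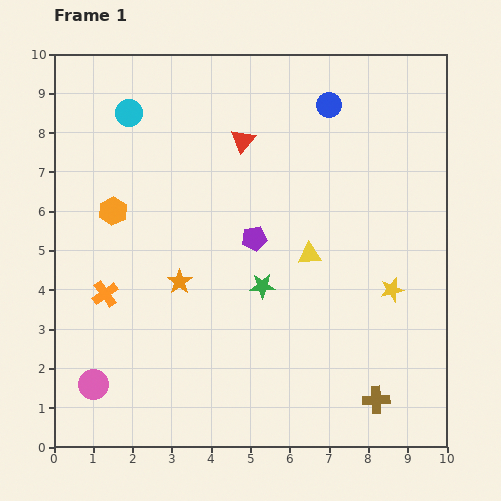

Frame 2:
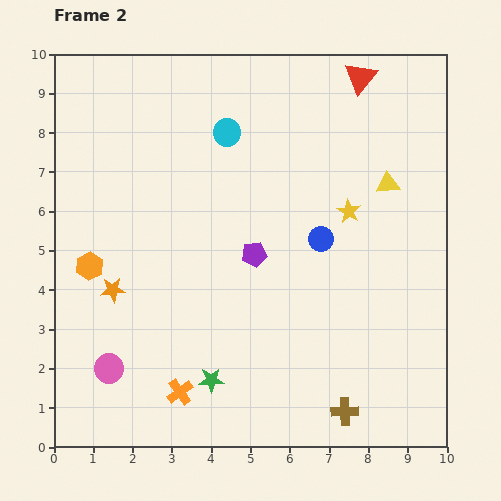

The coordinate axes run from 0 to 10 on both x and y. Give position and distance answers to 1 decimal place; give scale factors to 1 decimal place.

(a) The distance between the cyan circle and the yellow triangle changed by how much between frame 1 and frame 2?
-1.5

Distance in frame 1: 5.8. Distance in frame 2: 4.3.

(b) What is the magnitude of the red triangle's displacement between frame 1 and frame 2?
3.4

The red triangle moved from (4.8, 7.8) to (7.8, 9.4), a distance of √(3.0² + 1.6²) ≈ 3.4.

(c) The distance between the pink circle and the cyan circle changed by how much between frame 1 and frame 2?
-0.3

Distance in frame 1: 7.0. Distance in frame 2: 6.7.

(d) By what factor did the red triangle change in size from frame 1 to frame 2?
1.3×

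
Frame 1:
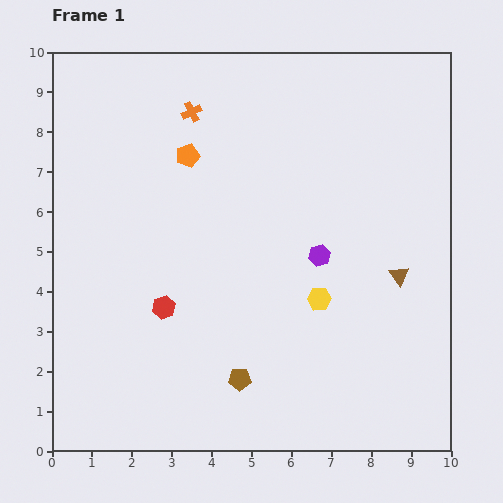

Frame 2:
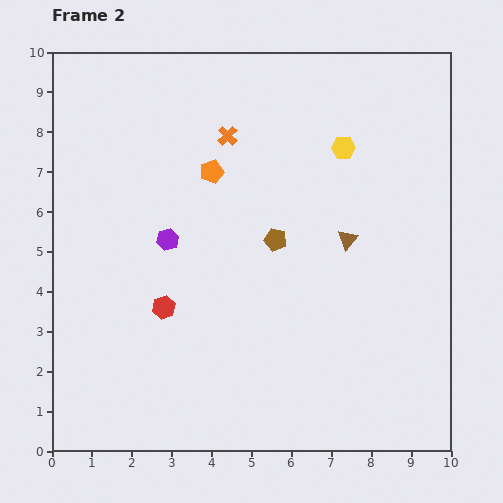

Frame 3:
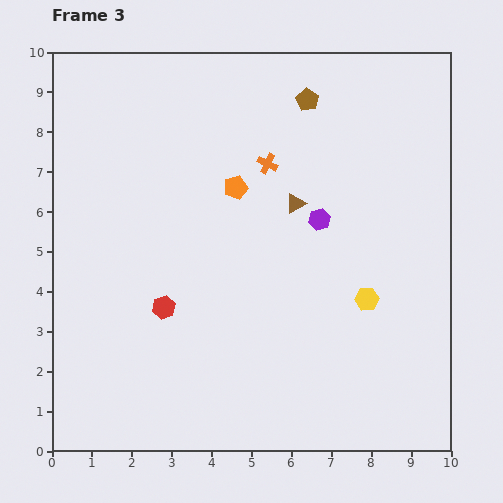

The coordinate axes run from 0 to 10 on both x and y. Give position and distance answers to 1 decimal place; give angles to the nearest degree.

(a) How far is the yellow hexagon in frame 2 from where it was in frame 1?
3.8

The yellow hexagon moved from (6.7, 3.8) to (7.3, 7.6), a distance of √(0.6² + 3.8²) ≈ 3.8.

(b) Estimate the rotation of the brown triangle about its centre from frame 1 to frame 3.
35° clockwise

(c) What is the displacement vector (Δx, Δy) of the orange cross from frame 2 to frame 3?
(1.0, -0.7)

The orange cross was at (4.4, 7.9) in frame 2 and (5.4, 7.2) in frame 3.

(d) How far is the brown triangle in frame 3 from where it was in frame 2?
1.6

The brown triangle moved from (7.4, 5.3) to (6.1, 6.2), a distance of √(1.3² + 0.9²) ≈ 1.6.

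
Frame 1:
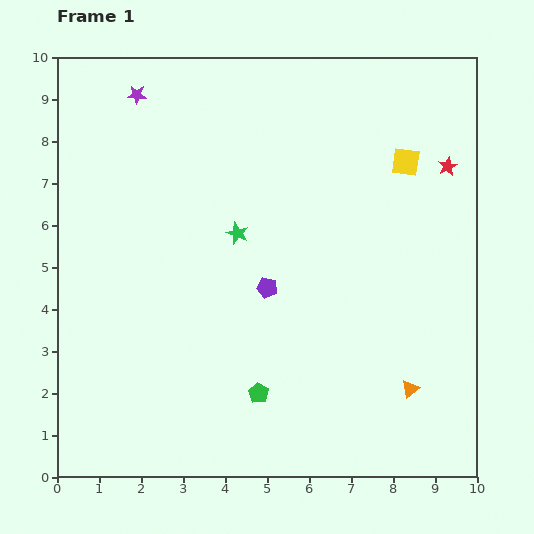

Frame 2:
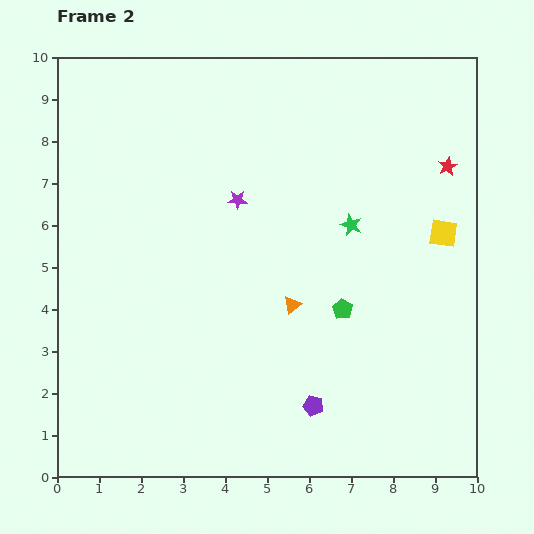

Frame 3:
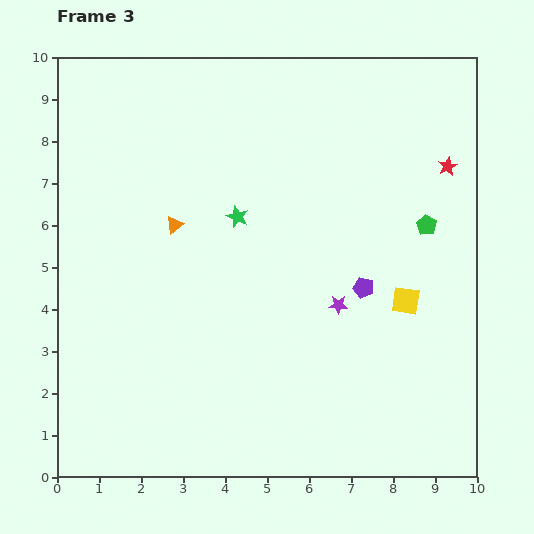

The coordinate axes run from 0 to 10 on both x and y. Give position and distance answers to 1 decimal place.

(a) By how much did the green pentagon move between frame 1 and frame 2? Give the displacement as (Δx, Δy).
(2.0, 2.0)

The green pentagon was at (4.8, 2.0) in frame 1 and (6.8, 4.0) in frame 2.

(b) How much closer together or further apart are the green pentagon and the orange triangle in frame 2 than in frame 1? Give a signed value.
-2.4

Distance in frame 1: 3.6. Distance in frame 2: 1.2.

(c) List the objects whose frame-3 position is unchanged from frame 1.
the red star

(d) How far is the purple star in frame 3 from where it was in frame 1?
6.9

The purple star moved from (1.9, 9.1) to (6.7, 4.1), a distance of √(4.8² + 5.0²) ≈ 6.9.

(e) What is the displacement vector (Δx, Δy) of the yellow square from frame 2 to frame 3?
(-0.9, -1.6)

The yellow square was at (9.2, 5.8) in frame 2 and (8.3, 4.2) in frame 3.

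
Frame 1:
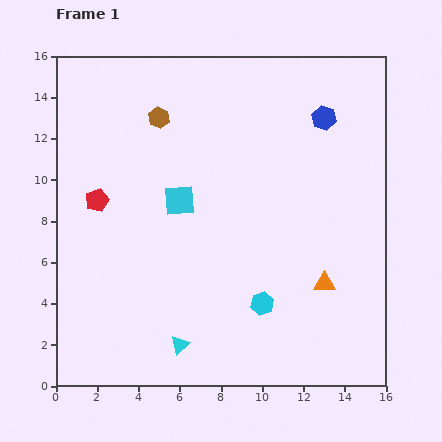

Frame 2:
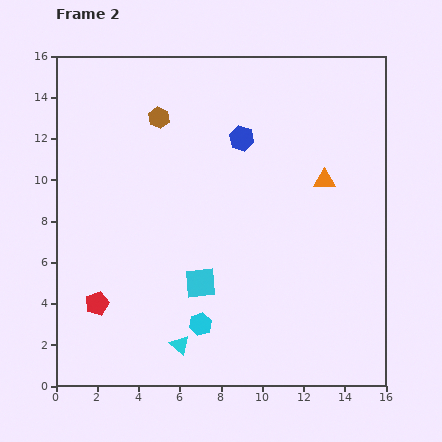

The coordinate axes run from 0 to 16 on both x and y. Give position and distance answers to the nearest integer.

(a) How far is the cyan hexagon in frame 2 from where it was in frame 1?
3

The cyan hexagon moved from (10, 4) to (7, 3), a distance of √(3² + 1²) ≈ 3.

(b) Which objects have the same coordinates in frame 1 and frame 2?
the brown hexagon, the cyan triangle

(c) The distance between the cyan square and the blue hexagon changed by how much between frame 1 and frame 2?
-1

Distance in frame 1: 8. Distance in frame 2: 7.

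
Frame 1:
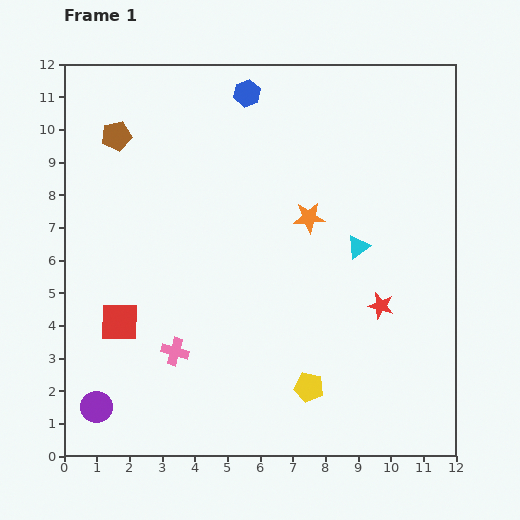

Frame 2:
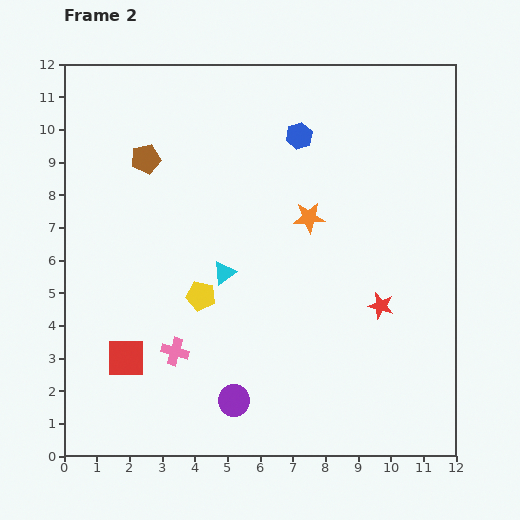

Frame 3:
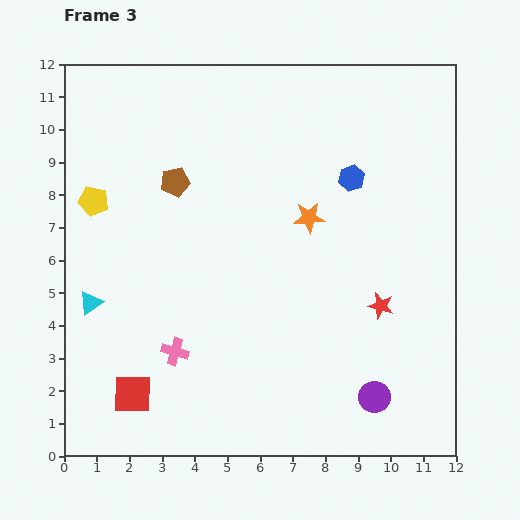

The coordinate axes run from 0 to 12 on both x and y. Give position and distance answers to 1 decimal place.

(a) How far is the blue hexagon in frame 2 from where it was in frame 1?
2.1

The blue hexagon moved from (5.6, 11.1) to (7.2, 9.8), a distance of √(1.6² + 1.3²) ≈ 2.1.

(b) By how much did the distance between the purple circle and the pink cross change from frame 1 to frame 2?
-0.6

Distance in frame 1: 2.9. Distance in frame 2: 2.3.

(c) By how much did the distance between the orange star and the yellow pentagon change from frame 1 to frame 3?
+1.4

Distance in frame 1: 5.2. Distance in frame 3: 6.6.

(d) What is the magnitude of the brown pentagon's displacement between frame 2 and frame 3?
1.1

The brown pentagon moved from (2.5, 9.1) to (3.4, 8.4), a distance of √(0.9² + 0.7²) ≈ 1.1.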